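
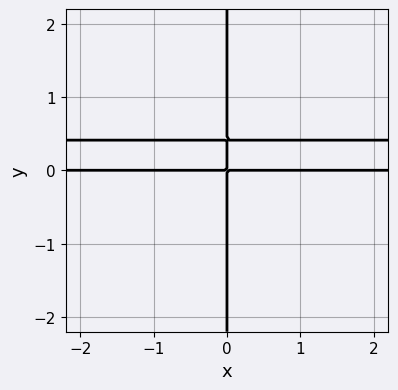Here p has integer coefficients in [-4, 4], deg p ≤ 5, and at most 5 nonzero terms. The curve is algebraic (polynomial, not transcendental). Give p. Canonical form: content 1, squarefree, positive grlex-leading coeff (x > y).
x*y^3 + 2*x*y^2 - x*y

Degree: a generic line meets the curve in up to 4 points, so deg p = 4.
From the visible intercepts: the visible x-axis segment lies entirely on the curve; the visible y-axis segment lies entirely on the curve.
Matching integer coefficients to the picture gives p.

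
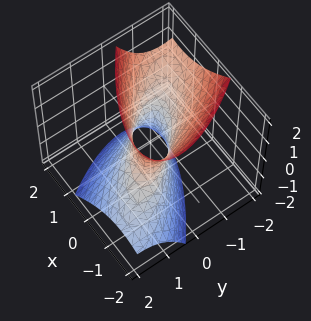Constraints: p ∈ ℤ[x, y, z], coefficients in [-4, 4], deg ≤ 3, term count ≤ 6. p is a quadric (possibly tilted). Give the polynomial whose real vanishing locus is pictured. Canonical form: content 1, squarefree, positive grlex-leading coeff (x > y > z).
deg p = 2. The shape is more complex than any degree-1 surface.
From the axis intercepts and sections: it misses every integer gridline on the z-axis.
Putting this together gives p.

2*x^2 + 3*x*y + 2*y^2 + 2*y*z - z^2 - 1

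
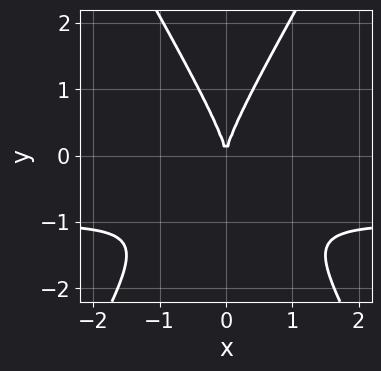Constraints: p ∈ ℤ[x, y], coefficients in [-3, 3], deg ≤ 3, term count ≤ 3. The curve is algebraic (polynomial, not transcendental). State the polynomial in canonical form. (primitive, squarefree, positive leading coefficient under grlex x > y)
deg p = 3. No degree-2 curve has this shape.
Symmetries: mirror symmetry x ↦ −x ⇒ only even powers of x.
Observable constraints: it meets the x-axis at x = 0 (among the integer gridlines); it crosses the y-axis at the gridline y = 0.
The integer polynomial consistent with all of this is the stated p.

3*x^2*y - y^3 + 3*x^2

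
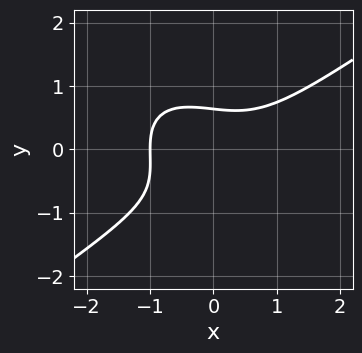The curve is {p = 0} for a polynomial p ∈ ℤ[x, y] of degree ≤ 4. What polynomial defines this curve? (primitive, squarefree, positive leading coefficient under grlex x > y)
Degree: the shape is more complex than any degree-2 curve, so deg p = 3.
Observable constraints: it crosses the x-axis at the gridline x = -1.
Together with the visible shape, these determine p as stated.

2*x^3 - 2*x*y^2 - 3*y^3 - 3*y^2 + 2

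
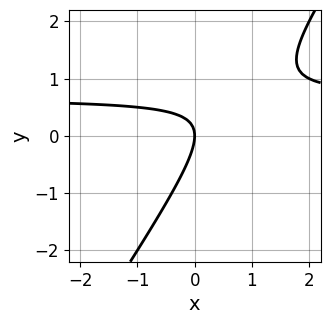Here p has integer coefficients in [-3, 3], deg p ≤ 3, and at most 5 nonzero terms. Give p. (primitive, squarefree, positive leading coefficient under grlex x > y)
3*x*y - 2*y^2 - 2*x

(a) deg p = 2. A generic line meets the curve in up to 2 points.
(b) Checking where it meets the axes: one x-axis crossing is at x = 0; it meets the y-axis at y = 0 (among the integer gridlines).
(c) These observations pin down the coefficients.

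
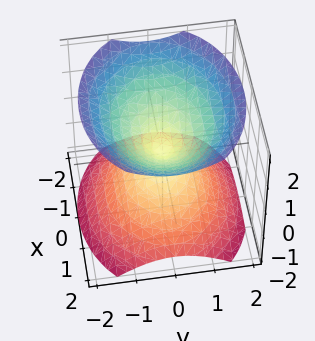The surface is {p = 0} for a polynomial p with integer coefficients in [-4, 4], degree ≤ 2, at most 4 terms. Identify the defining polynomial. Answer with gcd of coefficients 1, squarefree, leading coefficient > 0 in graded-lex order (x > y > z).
2*x^2 + 3*y^2 - 3*z^2

First, the picture has 2 separate pieces.
Then, the degree is 2 — a double cone through the origin; a quadric.
Then, symmetries: the y ↦ −y reflection is a symmetry, so y appears only in even powers; it's symmetric under x → −x, forcing even powers of x; mirror symmetry z ↦ −z ⇒ only even powers of z.
Then, observable constraints: one z-axis crossing is at z = 0; it meets the y-axis at y = 0 (among the integer gridlines); one x-axis crossing is at x = 0.
Finally, putting this together gives p.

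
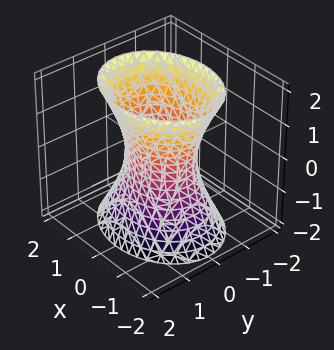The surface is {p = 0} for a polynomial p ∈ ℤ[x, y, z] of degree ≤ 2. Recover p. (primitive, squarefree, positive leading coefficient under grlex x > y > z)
2*x^2 + 3*y^2 - z^2 - 2

First, the degree is 2 — an hourglass — one-sheet hyperboloid; a quadric.
Next, symmetries: mirror symmetry y ↦ −y ⇒ only even powers of y; it's symmetric under x → −x, forcing even powers of x; it's symmetric under z → −z, forcing even powers of z.
Next, against the integer gridlines: the x-axis gridline crossings are at x ∈ {-1, 1}; the surface avoids every integer z-axis point in the box.
Finally, matching integer coefficients to the picture gives p.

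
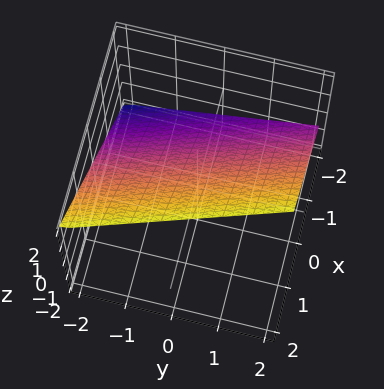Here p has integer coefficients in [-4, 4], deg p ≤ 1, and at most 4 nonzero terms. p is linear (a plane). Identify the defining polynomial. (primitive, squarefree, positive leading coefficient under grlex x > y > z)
3*x + y - 3*z + 2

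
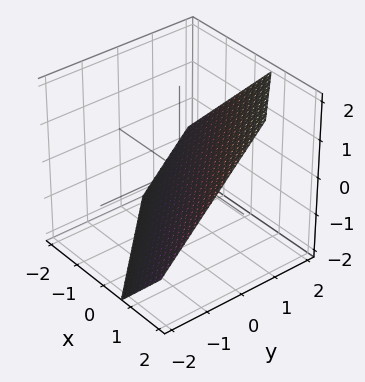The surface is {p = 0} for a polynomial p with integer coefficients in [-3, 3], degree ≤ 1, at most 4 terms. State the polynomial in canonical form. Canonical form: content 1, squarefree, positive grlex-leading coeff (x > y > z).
(a) Degree: every cross-section is a straight line — this is a plane, so deg p = 1.
(b) Matching integer coefficients to the picture gives p.

3*x + 3*y - 3*z - 2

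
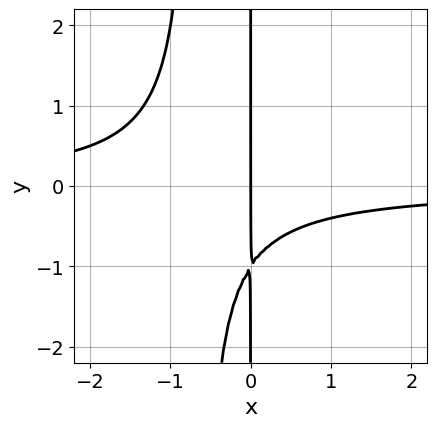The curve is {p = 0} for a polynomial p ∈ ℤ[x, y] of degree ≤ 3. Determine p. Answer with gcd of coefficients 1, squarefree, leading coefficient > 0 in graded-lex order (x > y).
First, degree: no degree-2 curve has this shape, so deg p = 3.
Then, from the axis intercepts and sections: every point of the y-axis in the box is on the curve; it meets the x-axis at x = 0 (among the integer gridlines).
Finally, putting this together gives p.

3*x^2*y + 2*x*y + 2*x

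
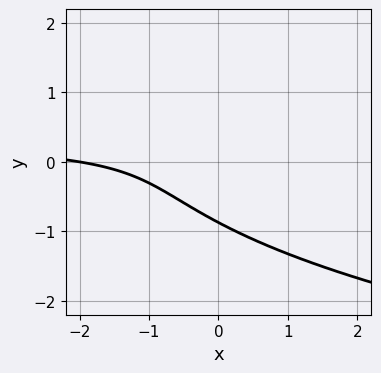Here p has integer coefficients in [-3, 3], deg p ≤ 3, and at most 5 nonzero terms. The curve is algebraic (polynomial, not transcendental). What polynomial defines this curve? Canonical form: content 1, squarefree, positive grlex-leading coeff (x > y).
3*y^3 - 3*x*y + x + 2

deg p = 3. A generic line meets the curve in up to 3 points.
Checking where it meets the axes: it crosses the x-axis at the gridline x = -2.
Together with the visible shape, these determine p as stated.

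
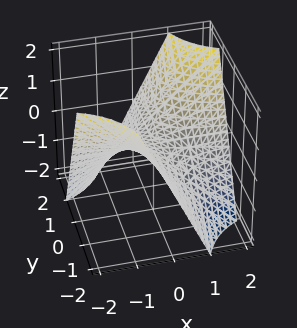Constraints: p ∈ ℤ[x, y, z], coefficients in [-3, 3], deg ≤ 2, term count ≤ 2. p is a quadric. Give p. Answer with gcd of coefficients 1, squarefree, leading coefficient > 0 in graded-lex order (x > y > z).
x*y - z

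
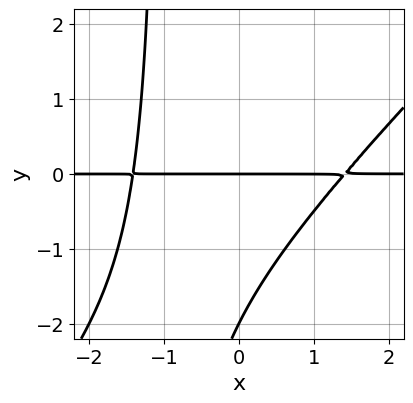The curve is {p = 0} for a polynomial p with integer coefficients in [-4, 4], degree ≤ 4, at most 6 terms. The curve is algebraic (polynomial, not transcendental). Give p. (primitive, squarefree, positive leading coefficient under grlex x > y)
x^2*y - x*y^2 - y^2 - 2*y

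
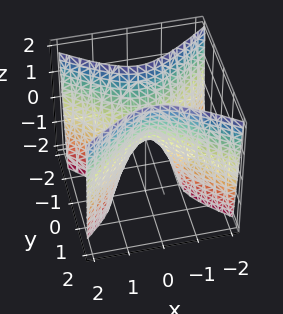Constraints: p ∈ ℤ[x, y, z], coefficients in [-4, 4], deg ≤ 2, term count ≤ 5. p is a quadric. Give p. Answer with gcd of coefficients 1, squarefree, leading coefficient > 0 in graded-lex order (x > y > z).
2*x^2 - 3*y^2 + z

1. Degree: a saddle surface; a quadric, so deg p = 2.
2. Symmetries: the y ↦ −y reflection is a symmetry, so y appears only in even powers; mirror symmetry x ↦ −x ⇒ only even powers of x.
3. Checking where it meets the axes: it meets the x-axis at x = 0 (among the integer gridlines); one z-axis crossing is at z = 0.
4. Putting this together gives p.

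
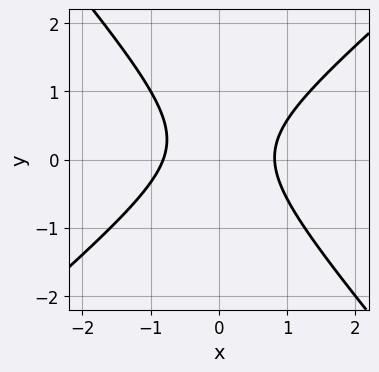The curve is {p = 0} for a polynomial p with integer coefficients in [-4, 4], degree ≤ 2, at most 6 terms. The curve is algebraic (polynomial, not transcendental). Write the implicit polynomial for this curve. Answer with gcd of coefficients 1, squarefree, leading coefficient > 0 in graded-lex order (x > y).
3*x^2 - x*y - 3*y^2 + y - 2

1. The degree is 2 — no degree-1 curve has this shape.
2. Against the integer gridlines: no y-intercept at any integer in the box.
3. Putting this together gives p.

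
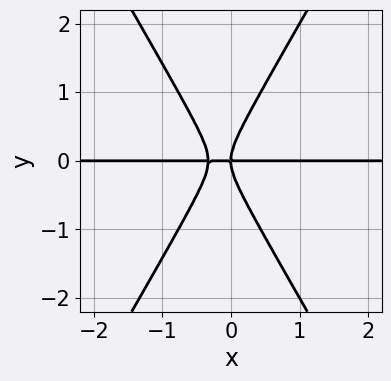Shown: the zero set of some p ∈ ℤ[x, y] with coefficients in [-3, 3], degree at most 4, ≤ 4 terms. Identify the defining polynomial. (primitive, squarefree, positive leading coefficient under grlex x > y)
First, degree: no degree-2 curve has this shape, so deg p = 3.
Then, checking where it meets the axes: one y-axis crossing is at y = 0; the visible x-axis segment lies entirely on the curve.
Finally, the integer polynomial consistent with all of this is the stated p.

3*x^2*y - y^3 + x*y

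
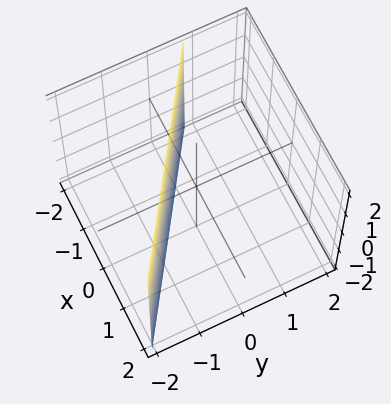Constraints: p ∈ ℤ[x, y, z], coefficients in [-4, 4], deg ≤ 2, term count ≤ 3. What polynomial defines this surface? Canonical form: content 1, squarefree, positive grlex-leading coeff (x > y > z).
2*x + 3*y + 2

First, the degree is 1 — every cross-section is a straight line — this is a plane.
Next, against the integer gridlines: it crosses the x-axis at the gridline x = -1; no z-intercept at any integer in the box.
Finally, assembling these constraints gives the stated polynomial.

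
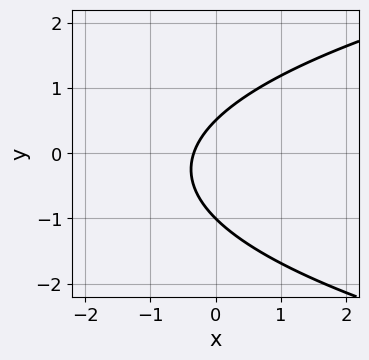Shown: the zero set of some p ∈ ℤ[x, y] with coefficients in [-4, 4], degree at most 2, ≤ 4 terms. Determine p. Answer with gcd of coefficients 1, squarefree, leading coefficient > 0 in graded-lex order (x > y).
(a) The degree is 2 — a generic line meets the curve in up to 2 points.
(b) From the visible intercepts: one y-axis crossing is at y = -1.
(c) Matching integer coefficients to the picture gives p.

2*y^2 - 3*x + y - 1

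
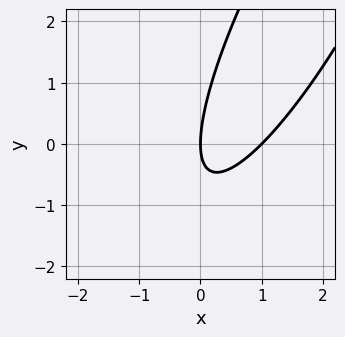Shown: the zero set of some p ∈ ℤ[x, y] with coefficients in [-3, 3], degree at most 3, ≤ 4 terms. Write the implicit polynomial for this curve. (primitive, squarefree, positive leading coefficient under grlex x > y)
3*x^2 - 3*x*y + y^2 - 3*x

deg p = 2. A generic line meets the curve in up to 2 points.
Checking where it meets the axes: it meets the y-axis at y = 0 (among the integer gridlines); among the integer gridlines, it crosses the x-axis at x ∈ {0, 1}.
Matching integer coefficients to the picture gives p.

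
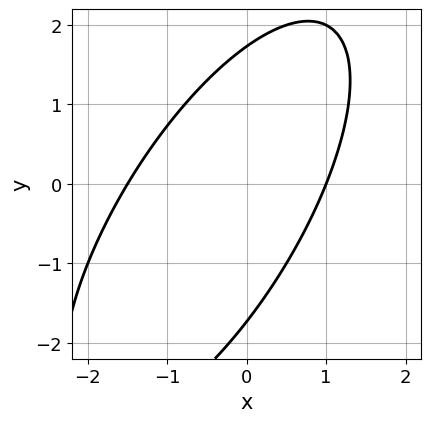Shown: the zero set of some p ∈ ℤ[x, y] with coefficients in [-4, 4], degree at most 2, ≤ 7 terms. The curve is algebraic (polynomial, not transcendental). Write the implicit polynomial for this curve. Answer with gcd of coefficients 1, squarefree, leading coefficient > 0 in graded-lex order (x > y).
deg p = 2. No degree-1 curve has this shape.
From the visible intercepts: it meets the x-axis at x = 1 (among the integer gridlines).
Assembling these constraints gives the stated polynomial.

2*x^2 - 2*x*y + y^2 + x - 3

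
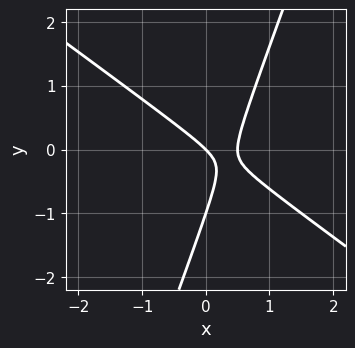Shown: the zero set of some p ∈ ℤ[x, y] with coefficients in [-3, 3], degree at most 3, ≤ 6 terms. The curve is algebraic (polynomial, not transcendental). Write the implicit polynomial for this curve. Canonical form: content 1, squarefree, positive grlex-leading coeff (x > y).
2*x^2 + 2*x*y - y^2 - x - y

(a) Degree: a generic line meets the curve in up to 2 points, so deg p = 2.
(b) From the axis intercepts and sections: among the integer gridlines, it crosses the y-axis at y ∈ {-1, 0}; it crosses the x-axis at the gridline x = 0.
(c) Together with the visible shape, these determine p as stated.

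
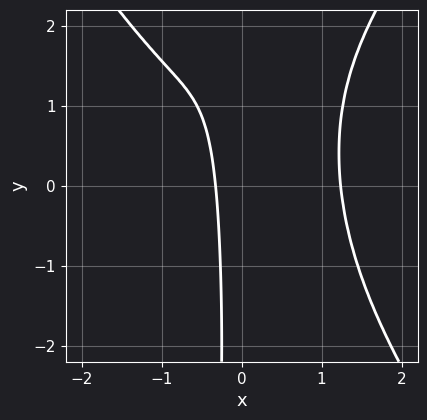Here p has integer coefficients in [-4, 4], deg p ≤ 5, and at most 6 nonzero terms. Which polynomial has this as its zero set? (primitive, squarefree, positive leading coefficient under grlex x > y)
2*x^4 - x^2*y^2 + x*y - 3*x - 1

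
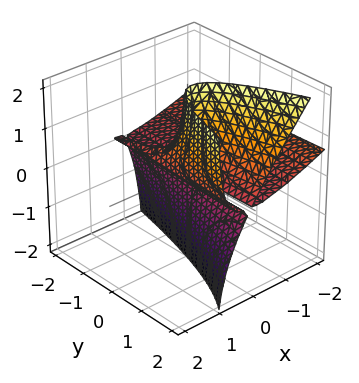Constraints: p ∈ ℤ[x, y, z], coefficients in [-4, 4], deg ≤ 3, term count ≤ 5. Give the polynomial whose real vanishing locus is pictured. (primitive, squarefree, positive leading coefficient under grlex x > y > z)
x^3 + 3*x^2*z + 2*x*z^2 - y*z^2 - 3*x*z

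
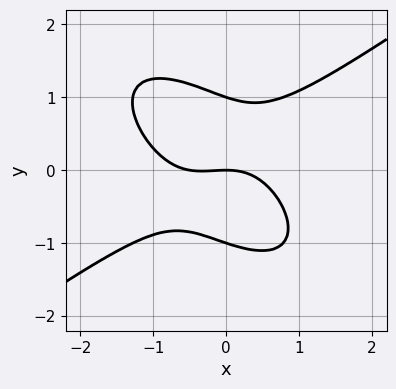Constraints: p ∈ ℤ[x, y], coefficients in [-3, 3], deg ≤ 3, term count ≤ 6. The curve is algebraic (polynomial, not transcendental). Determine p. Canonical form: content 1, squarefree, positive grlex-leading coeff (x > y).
2*x^3 - 2*x*y^2 - 3*y^3 + x^2 + 3*y

First, degree: no degree-2 curve has this shape, so deg p = 3.
Then, from the visible intercepts: it meets the x-axis at x = 0 (among the integer gridlines); the y-axis gridline crossings are at y ∈ {-1, 0, 1}.
Finally, the integer polynomial consistent with all of this is the stated p.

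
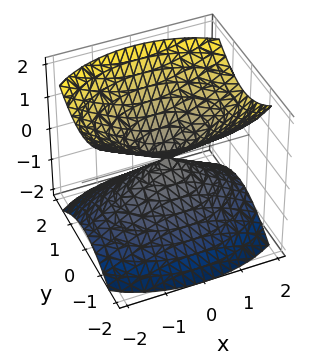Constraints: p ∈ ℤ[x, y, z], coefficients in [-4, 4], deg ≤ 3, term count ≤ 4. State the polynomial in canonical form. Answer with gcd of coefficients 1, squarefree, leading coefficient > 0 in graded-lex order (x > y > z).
The picture has 2 separate pieces.
Degree: a double cone through the origin; a quadric, so deg p = 2.
Symmetries: mirror symmetry z ↦ −z ⇒ only even powers of z; mirror symmetry y ↦ −y ⇒ only even powers of y; it's symmetric under x → −x, forcing even powers of x.
Against the integer gridlines: it meets the z-axis at z = 0 (among the integer gridlines); one y-axis crossing is at y = 0; it meets the x-axis at x = 0 (among the integer gridlines).
Fitting integer coefficients to these (and the overall shape) gives p.

x^2 + 2*y^2 - 2*z^2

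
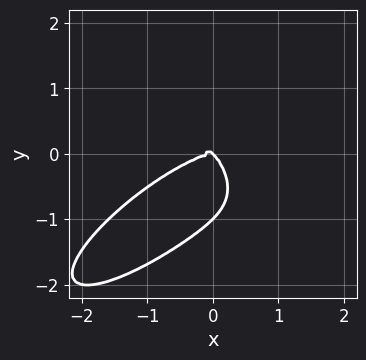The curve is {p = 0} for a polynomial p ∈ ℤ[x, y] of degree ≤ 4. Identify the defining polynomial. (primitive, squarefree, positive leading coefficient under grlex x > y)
2*x^4 - 2*x^3*y + 3*y^4 + 3*x*y^2 + 3*y^3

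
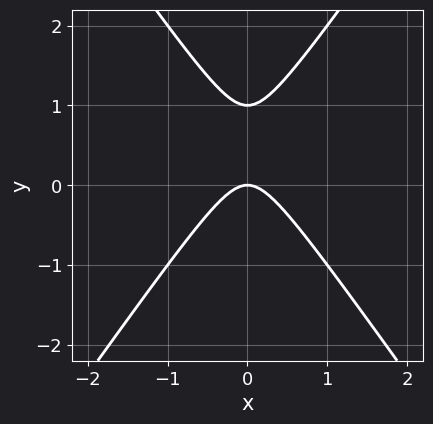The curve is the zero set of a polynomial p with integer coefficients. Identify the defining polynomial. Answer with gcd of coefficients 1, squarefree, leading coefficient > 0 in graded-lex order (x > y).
2*x^2 - y^2 + y

The degree is 2 — a generic line meets the curve in up to 2 points.
Symmetries: the x ↦ −x reflection is a symmetry, so x appears only in even powers.
Reading off the gridlines: it crosses the x-axis at the gridline x = 0; the y-axis gridline crossings are at y ∈ {0, 1}.
Together with the visible shape, these determine p as stated.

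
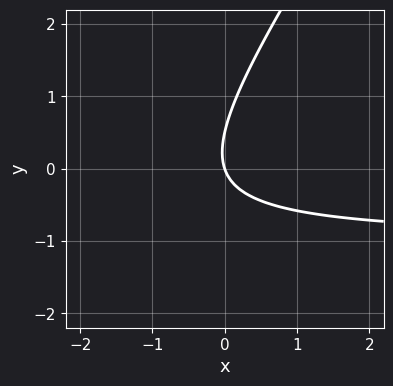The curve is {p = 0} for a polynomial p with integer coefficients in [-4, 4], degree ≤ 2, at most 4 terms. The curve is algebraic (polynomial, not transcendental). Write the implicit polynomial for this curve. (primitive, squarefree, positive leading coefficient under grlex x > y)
1. deg p = 2. A generic line meets the curve in up to 2 points.
2. Against the integer gridlines: it crosses the y-axis at the gridline y = 0; it crosses the x-axis at the gridline x = 0.
3. Matching integer coefficients to the picture gives p.

3*x*y - 2*y^2 + 3*x + y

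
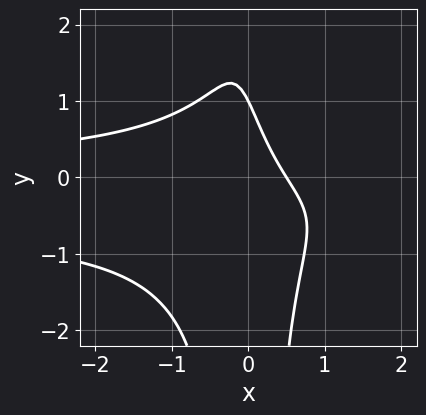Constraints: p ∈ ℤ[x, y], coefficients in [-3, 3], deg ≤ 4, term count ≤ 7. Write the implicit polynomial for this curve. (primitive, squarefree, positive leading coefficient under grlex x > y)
2*x^2*y^2 + x^2*y + 2*x + y - 1

First, deg p = 4.
Next, checking where it meets the axes: one y-axis crossing is at y = 1.
Finally, these observations pin down the coefficients.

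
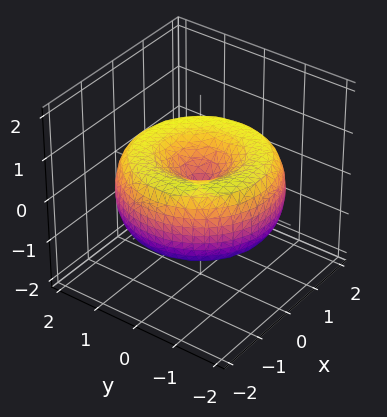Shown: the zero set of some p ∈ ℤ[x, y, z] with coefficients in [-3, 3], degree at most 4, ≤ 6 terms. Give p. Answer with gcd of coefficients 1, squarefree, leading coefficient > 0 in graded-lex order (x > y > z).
x^4 + 2*x^2*y^2 + y^4 - 3*x^2 - 3*y^2 + 3*z^2

1. Degree: the shape is more complex than any degree-3 surface, so deg p = 4.
2. Symmetries: rotational symmetry about the z-axis ⇒ p depends on x, y only through x² + y².
3. From the axis intercepts and sections: one x-axis crossing is at x = 0; one y-axis crossing is at y = 0; one z-axis crossing is at z = 0.
4. Assembling these constraints gives the stated polynomial.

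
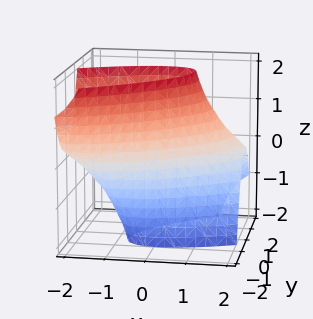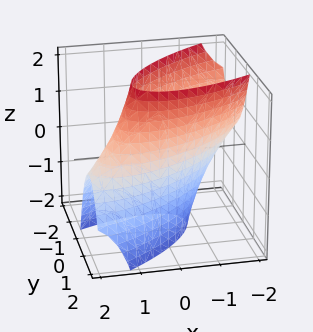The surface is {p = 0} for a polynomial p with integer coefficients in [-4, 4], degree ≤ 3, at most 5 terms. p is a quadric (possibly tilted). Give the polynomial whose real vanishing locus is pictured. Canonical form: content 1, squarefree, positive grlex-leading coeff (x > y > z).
1. Degree: a generic line meets the surface in up to 2 points, so deg p = 2.
2. Against the integer gridlines: the surface avoids every integer z-axis point in the box; the y-axis gridline crossings are at y ∈ {-1, 1}.
3. Matching integer coefficients to the picture gives p.

x^2 - 2*x*y + x*z + 2*y^2 - 2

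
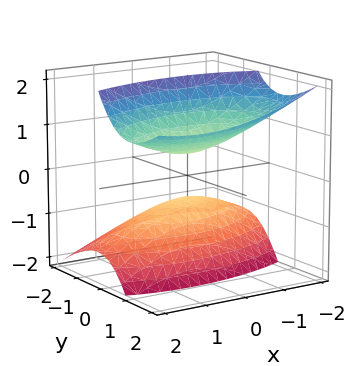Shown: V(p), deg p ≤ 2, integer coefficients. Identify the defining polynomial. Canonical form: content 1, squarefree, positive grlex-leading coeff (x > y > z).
First, I count 2 distinct pieces.
Then, the degree is 2 — a generic line meets the surface in up to 2 points.
Then, checking where it meets the axes: no y-intercept at any integer in the box; the surface avoids every integer x-axis point in the box.
Finally, putting this together gives p.

x^2 - x*y + 3*y^2 - 3*y*z - 2*z^2 + 1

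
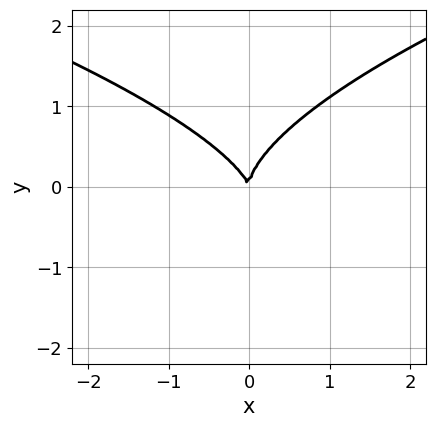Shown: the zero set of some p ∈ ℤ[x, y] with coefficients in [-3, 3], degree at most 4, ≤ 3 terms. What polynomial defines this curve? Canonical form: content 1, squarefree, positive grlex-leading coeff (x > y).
3*y^3 - 3*x^2 - x*y

First, the degree is 3 — the shape is more complex than any degree-2 curve.
Then, from the axis intercepts and sections: one x-axis crossing is at x = 0; one y-axis crossing is at y = 0.
Finally, assembling these constraints gives the stated polynomial.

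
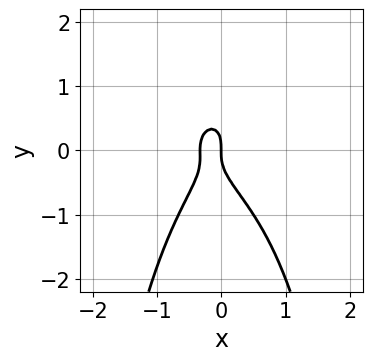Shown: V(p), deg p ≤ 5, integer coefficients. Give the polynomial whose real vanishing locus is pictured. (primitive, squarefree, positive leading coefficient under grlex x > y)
First, degree: the shape is more complex than any degree-3 curve, so deg p = 4.
Then, checking where it meets the axes: it crosses the x-axis at the gridline x = 0; it meets the y-axis at y = 0 (among the integer gridlines).
Finally, matching integer coefficients to the picture gives p.

3*x^2*y^2 + 2*y^3 + 3*x^2 + x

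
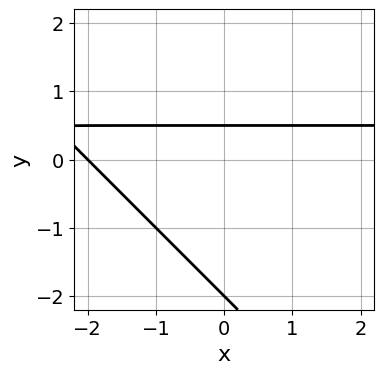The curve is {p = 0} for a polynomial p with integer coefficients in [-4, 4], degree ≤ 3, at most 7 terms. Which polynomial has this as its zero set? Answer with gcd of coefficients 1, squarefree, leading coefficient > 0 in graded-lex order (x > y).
1. The degree is 2 — no degree-1 curve has this shape.
2. From the visible intercepts: it crosses the y-axis at the gridline y = -2; one x-axis crossing is at x = -2.
3. Matching integer coefficients to the picture gives p.

2*x*y + 2*y^2 - x + 3*y - 2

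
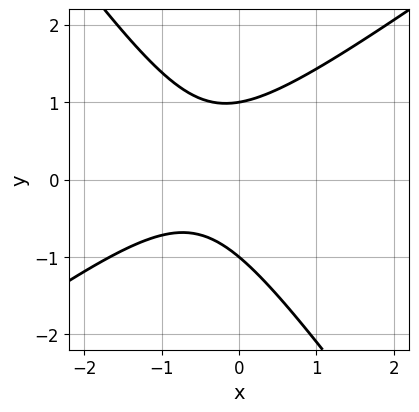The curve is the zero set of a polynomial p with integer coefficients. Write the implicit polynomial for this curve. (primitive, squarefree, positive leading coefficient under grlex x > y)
3*x^2 - 2*x*y - 3*y^2 + 3*x + 3

(a) Degree: the shape is more complex than any degree-1 curve, so deg p = 2.
(b) From the axis intercepts and sections: the y-axis gridline crossings are at y ∈ {-1, 1}; it misses every integer gridline on the x-axis.
(c) Assembling these constraints gives the stated polynomial.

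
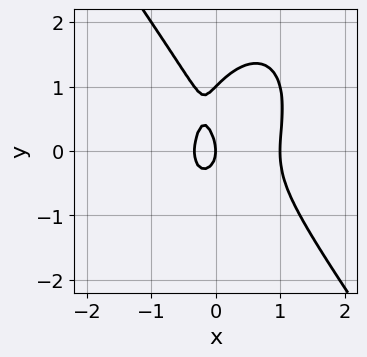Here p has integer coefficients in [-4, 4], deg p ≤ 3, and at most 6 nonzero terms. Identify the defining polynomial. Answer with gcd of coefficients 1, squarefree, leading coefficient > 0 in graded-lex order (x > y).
(a) deg p = 3. No degree-2 curve has this shape.
(b) Observable constraints: the x-axis gridline crossings are at x ∈ {0, 1}; among the integer gridlines, it crosses the y-axis at y ∈ {0, 1}.
(c) Solving for integer coefficients yields p as stated.

3*x^3 + y^3 - 2*x^2 - y^2 - x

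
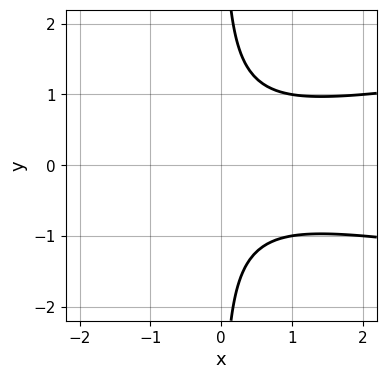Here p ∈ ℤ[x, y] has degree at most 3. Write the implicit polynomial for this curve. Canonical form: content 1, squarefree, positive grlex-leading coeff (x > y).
First, the degree is 3 — a generic line meets the curve in up to 3 points.
Next, symmetries: it's symmetric under y → −y, forcing even powers of y.
Next, reading off the gridlines: the curve avoids every integer x-axis point in the box; it misses every integer gridline on the y-axis.
Finally, putting this together gives p.

3*x*y^2 - x^2 - 2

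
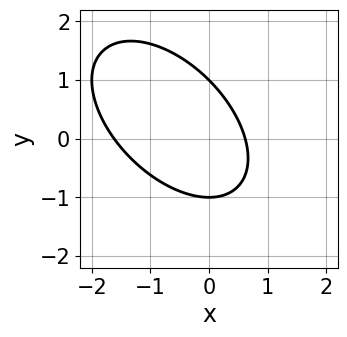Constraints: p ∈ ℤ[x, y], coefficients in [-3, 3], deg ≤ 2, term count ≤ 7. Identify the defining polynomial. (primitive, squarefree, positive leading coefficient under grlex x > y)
First, degree: no degree-1 curve has this shape, so deg p = 2.
Next, observable constraints: the y-axis gridline crossings are at y ∈ {-1, 1}.
Finally, putting this together gives p.

x^2 + x*y + y^2 + x - 1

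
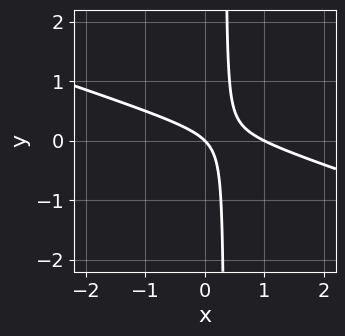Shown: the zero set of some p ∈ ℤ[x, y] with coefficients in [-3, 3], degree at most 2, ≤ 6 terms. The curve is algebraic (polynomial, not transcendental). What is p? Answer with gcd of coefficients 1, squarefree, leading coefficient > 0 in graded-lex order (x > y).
(a) Degree: no degree-1 curve has this shape, so deg p = 2.
(b) Reading off the gridlines: the x-axis gridline crossings are at x ∈ {0, 1}; one y-axis crossing is at y = 0.
(c) Together with the visible shape, these determine p as stated.

x^2 + 3*x*y - x - y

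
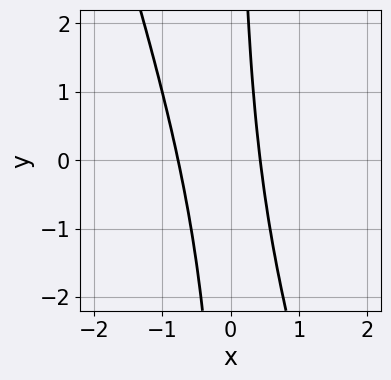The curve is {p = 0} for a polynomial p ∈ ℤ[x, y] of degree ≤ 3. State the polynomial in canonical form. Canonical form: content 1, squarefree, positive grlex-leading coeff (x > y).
3*x^2 + x*y + x - 1

1. Degree: no degree-1 curve has this shape, so deg p = 2.
2. Observable constraints: it misses every integer gridline on the y-axis.
3. These observations pin down the coefficients.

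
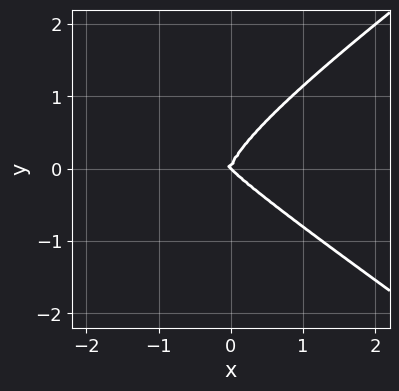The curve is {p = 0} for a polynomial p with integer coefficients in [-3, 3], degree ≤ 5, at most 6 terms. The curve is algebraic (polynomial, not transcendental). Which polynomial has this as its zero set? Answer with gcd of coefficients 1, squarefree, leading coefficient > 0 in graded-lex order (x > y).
x^2*y^2 - 2*y^4 + x^3 + x^2*y

1. The degree is 4 — no degree-3 curve has this shape.
2. Against the integer gridlines: it crosses the x-axis at the gridline x = 0; it crosses the y-axis at the gridline y = 0.
3. Solving for integer coefficients yields p as stated.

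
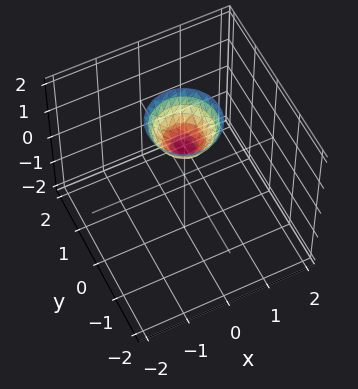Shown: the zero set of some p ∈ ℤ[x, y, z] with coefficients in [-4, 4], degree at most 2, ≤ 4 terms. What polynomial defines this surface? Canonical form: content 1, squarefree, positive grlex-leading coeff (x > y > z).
(a) Degree: the shape is more complex than any degree-1 surface, so deg p = 2.
(b) By symmetry, the z-axis is an axis of rotation, so x and y enter only as x² + y².
(c) Against the integer gridlines: no y-intercept at any integer in the box; it misses every integer gridline on the x-axis.
(d) These observations pin down the coefficients. Check: (0, 0, 1) on the z-axis lies on the surface, and p(0, 0, 1) = 0. ✓

3*x^2 + 3*y^2 - 2*z + 2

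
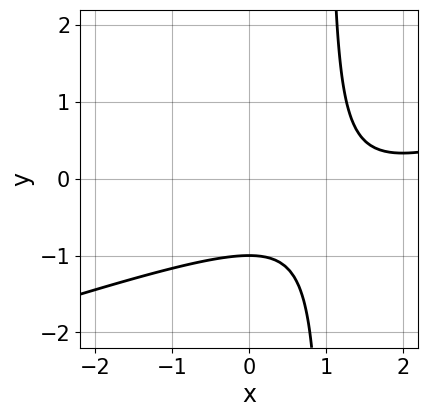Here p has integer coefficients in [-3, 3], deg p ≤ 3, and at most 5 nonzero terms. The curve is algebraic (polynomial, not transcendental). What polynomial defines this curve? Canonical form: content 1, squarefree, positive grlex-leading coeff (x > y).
x^2 - 3*x*y - 3*x + 3*y + 3

First, degree: the shape is more complex than any degree-1 curve, so deg p = 2.
Then, checking where it meets the axes: the curve avoids every integer x-axis point in the box; it crosses the y-axis at the gridline y = -1.
Finally, together with the visible shape, these determine p as stated.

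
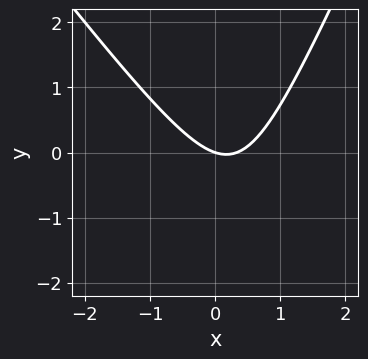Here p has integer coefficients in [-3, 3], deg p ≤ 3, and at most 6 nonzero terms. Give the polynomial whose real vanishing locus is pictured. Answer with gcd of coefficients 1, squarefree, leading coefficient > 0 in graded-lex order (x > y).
3*x^2 + x*y - y^2 - x - 3*y

1. The degree is 2 — no degree-1 curve has this shape.
2. Against the integer gridlines: one x-axis crossing is at x = 0; it meets the y-axis at y = 0 (among the integer gridlines).
3. Matching integer coefficients to the picture gives p.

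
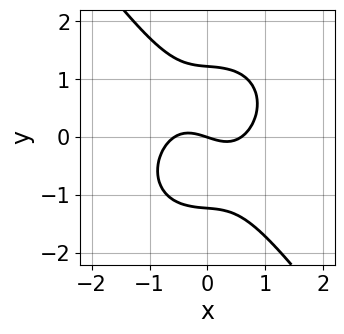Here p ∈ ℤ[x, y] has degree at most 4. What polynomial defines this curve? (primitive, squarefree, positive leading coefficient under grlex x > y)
The degree is 3 — the shape is more complex than any degree-2 curve.
Reading off the gridlines: it crosses the y-axis at the gridline y = 0; it crosses the x-axis at the gridline x = 0.
The integer polynomial consistent with all of this is the stated p.

3*x^3 + x*y^2 + 2*y^3 - x - 3*y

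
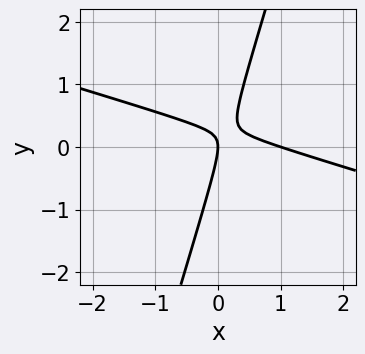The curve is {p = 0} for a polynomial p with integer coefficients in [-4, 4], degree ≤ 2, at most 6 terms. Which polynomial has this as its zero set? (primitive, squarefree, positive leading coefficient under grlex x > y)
x^2 + 3*x*y - y^2 - x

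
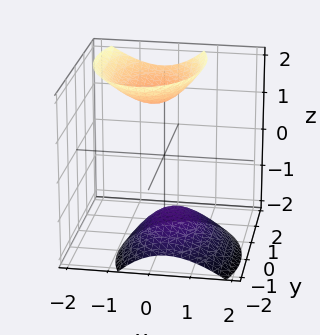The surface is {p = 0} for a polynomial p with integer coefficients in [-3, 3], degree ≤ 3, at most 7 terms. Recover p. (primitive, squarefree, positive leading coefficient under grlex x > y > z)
2*x^2 + x*z + y^2 - y*z - z^2 + 2

1. The picture has 2 separate pieces. Treating them together as one polynomial.
2. deg p = 2. A generic line meets the surface in up to 2 points.
3. Against the integer gridlines: the surface avoids every integer y-axis point in the box; it misses every integer gridline on the x-axis.
4. The integer polynomial consistent with all of this is the stated p.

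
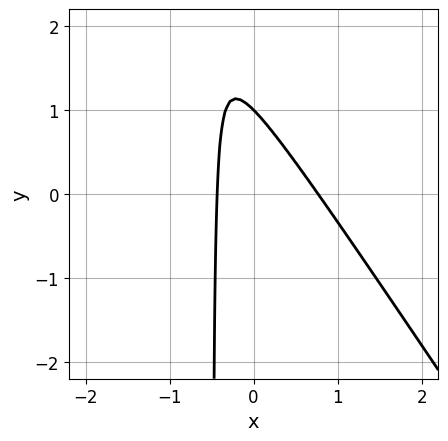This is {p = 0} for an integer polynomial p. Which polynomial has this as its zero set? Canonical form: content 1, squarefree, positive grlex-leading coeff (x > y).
3*x^2 + 2*x*y - x + y - 1

First, deg p = 2. No degree-1 curve has this shape.
Then, against the integer gridlines: it meets the y-axis at y = 1 (among the integer gridlines).
Finally, putting this together gives p.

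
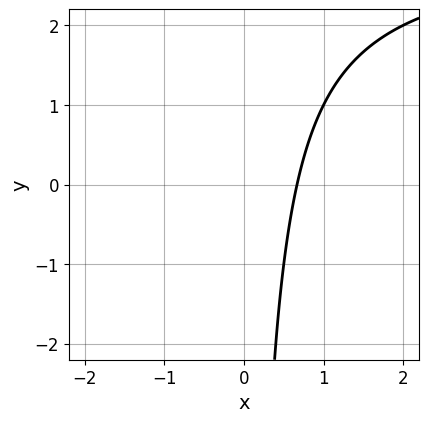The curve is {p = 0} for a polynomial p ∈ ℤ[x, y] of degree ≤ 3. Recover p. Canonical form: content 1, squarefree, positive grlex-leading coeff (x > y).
x*y - 3*x + 2

(a) deg p = 2. No degree-1 curve has this shape.
(b) Against the integer gridlines: the curve avoids every integer y-axis point in the box.
(c) Solving for integer coefficients yields p as stated.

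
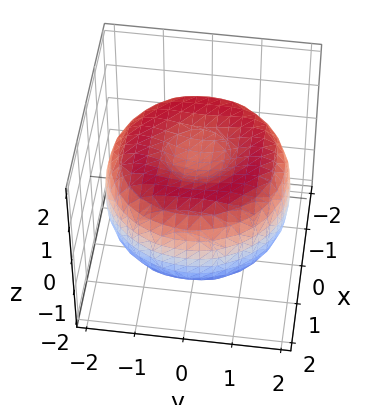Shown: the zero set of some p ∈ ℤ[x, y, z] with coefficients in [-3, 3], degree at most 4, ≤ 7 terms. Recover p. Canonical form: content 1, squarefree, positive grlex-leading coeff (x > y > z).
x^4 + 2*x^2*y^2 + y^4 - 3*x^2 - 3*y^2 + 3*z^2 - 2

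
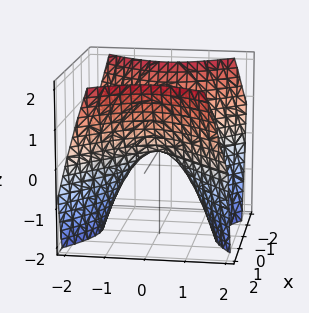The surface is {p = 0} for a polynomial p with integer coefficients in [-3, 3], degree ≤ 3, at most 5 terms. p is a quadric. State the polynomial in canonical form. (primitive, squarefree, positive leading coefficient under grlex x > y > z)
x^2 - y^2 - z

First, the degree is 2 — a saddle surface; a quadric.
Then, symmetries: it's symmetric under x → −x, forcing even powers of x; it's symmetric under y → −y, forcing even powers of y.
Then, from the visible intercepts: one x-axis crossing is at x = 0; it crosses the z-axis at the gridline z = 0; one y-axis crossing is at y = 0.
Finally, fitting integer coefficients to these (and the overall shape) gives p.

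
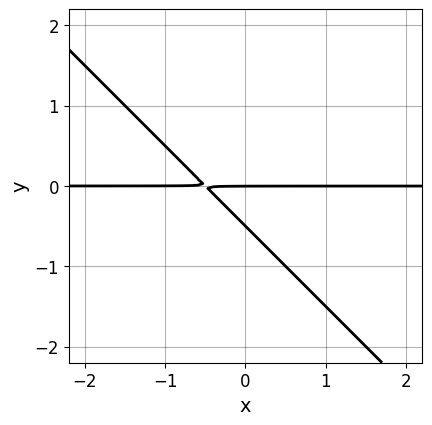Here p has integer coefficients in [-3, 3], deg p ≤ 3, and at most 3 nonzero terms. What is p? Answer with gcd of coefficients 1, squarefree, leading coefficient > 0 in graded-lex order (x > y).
2*x*y + 2*y^2 + y

1. Degree: the shape is more complex than any degree-1 curve, so deg p = 2.
2. Observable constraints: the visible x-axis segment lies entirely on the curve; it meets the y-axis at y = 0 (among the integer gridlines).
3. These observations pin down the coefficients.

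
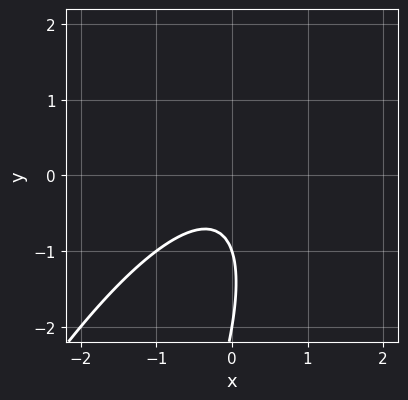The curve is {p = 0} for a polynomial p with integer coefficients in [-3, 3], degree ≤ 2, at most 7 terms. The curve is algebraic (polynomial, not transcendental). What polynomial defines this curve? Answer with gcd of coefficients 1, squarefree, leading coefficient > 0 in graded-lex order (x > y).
3*x^2 - 3*x*y + y^2 + 3*y + 2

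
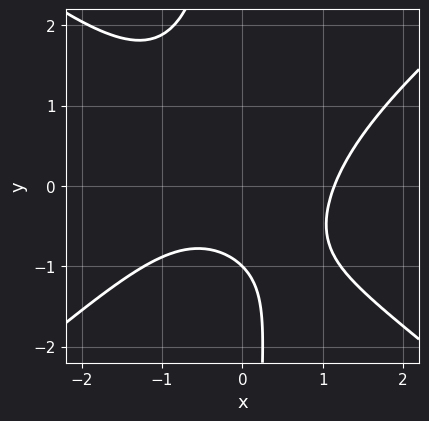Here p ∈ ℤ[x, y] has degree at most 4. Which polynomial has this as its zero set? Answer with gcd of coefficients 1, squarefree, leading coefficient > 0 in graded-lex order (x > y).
2*x^3 - 3*x*y^2 - 3*y - 3

The degree is 3 — a generic line meets the curve in up to 3 points.
Against the integer gridlines: it crosses the y-axis at the gridline y = -1.
Solving for integer coefficients yields p as stated.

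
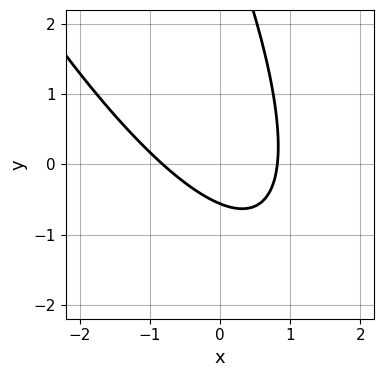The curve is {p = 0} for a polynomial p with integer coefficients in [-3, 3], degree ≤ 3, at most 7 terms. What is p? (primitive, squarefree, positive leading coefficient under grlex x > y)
3*x^2 + 3*x*y + y^2 - 3*y - 2

1. Degree: a generic line meets the curve in up to 2 points, so deg p = 2.
2. Matching integer coefficients to the picture gives p.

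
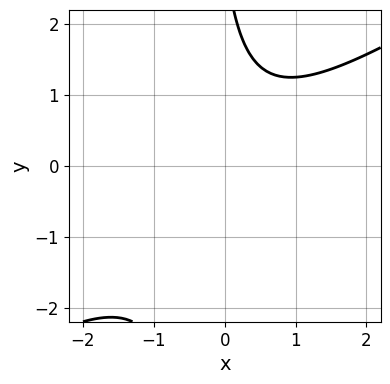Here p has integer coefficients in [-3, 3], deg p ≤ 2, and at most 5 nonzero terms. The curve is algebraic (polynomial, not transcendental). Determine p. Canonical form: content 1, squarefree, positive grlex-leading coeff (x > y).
2*x^2 - 3*x*y - y + 3

1. deg p = 2. A generic line meets the curve in up to 2 points.
2. Observable constraints: it misses every integer gridline on the y-axis; no x-intercept at any integer in the box.
3. Fitting integer coefficients to these (and the overall shape) gives p.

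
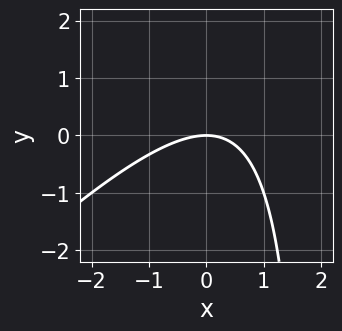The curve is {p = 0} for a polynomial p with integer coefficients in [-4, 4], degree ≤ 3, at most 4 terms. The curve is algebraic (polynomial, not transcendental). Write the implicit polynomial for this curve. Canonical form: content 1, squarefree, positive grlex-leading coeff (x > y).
x^2 - x*y + 2*y

First, deg p = 2.
Next, checking where it meets the axes: it crosses the x-axis at the gridline x = 0; it crosses the y-axis at the gridline y = 0.
Finally, solving for integer coefficients yields p as stated.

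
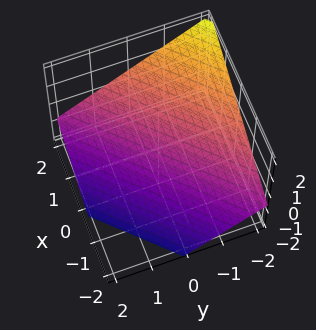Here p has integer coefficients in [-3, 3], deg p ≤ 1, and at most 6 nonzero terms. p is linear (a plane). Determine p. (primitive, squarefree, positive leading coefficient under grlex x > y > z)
(a) Degree: the surface is flat (a plane), so deg p = 1.
(b) Observable constraints: one x-axis crossing is at x = 1; it meets the y-axis at y = -1 (among the integer gridlines).
(c) Solving for integer coefficients yields p as stated.

2*x - 2*y - 3*z - 2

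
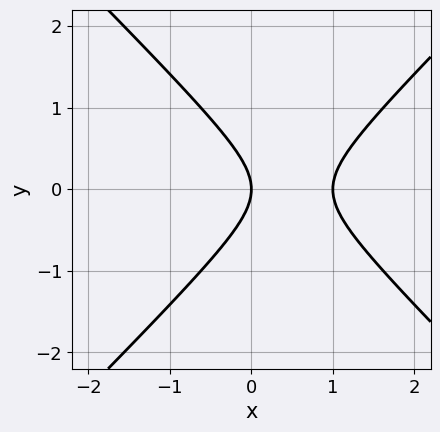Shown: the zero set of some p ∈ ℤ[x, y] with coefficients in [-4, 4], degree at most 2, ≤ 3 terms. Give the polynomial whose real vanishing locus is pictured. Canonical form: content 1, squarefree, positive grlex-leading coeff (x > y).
(a) Degree: no degree-1 curve has this shape, so deg p = 2.
(b) Symmetries: mirror symmetry y ↦ −y ⇒ only even powers of y.
(c) Observable constraints: it crosses the y-axis at the gridline y = 0; the x-axis gridline crossings are at x ∈ {0, 1}.
(d) Assembling these constraints gives the stated polynomial.

x^2 - y^2 - x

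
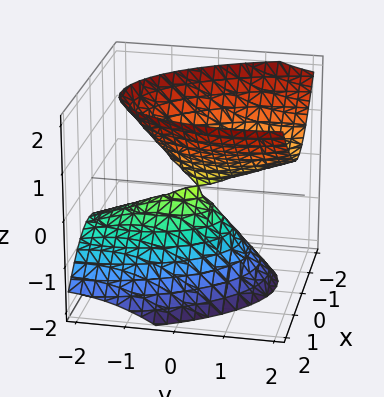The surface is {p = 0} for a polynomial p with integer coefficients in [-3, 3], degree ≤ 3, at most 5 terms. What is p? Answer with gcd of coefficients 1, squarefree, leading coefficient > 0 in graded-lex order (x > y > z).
3*x^2 + x*y + y^2 - 2*y*z - 2*z^2

(a) I count 2 distinct pieces.
(b) deg p = 2.
(c) Observable constraints: it meets the y-axis at y = 0 (among the integer gridlines); it meets the x-axis at x = 0 (among the integer gridlines); it meets the z-axis at z = 0 (among the integer gridlines).
(d) Assembling these constraints gives the stated polynomial.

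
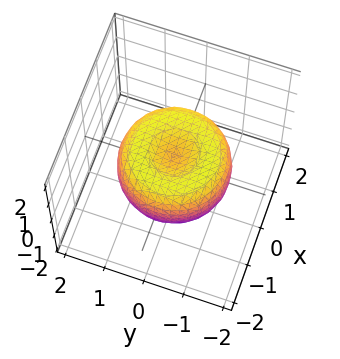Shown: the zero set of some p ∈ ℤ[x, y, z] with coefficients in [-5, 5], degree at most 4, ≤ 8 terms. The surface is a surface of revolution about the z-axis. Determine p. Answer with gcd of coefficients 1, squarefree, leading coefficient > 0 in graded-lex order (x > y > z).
First, deg p = 4. The shape is more complex than any degree-3 surface.
Then, symmetries: the z-axis is an axis of rotation, so x and y enter only as x² + y².
Next, against the integer gridlines: a circular section at z = 0 has radius between 1 and 2.
Finally, fitting integer coefficients to these (and the overall shape) gives p.

2*x^4 + 4*x^2*y^2 + 2*y^4 - 3*x^2 - 3*y^2 + 3*z^2 - 1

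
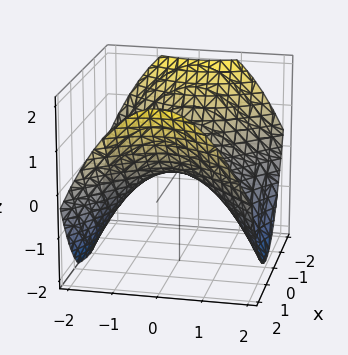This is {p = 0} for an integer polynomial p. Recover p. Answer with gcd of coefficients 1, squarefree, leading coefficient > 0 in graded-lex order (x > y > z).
x^2 - y^2 - 2*z

Degree: a saddle surface; a quadric, so deg p = 2.
Symmetries: mirror symmetry y ↦ −y ⇒ only even powers of y; the x ↦ −x reflection is a symmetry, so x appears only in even powers.
Checking where it meets the axes: it crosses the x-axis at the gridline x = 0; it meets the y-axis at y = 0 (among the integer gridlines); it crosses the z-axis at the gridline z = 0.
Together with the visible shape, these determine p as stated.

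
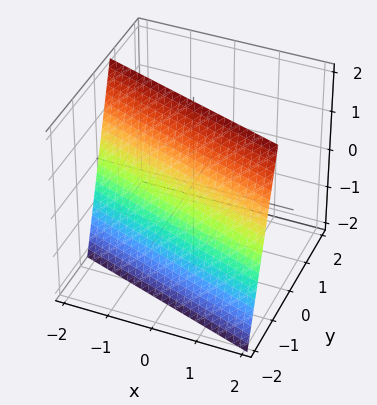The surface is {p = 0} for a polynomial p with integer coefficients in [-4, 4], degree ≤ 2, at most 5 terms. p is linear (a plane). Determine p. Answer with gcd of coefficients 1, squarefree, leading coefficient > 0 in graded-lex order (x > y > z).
(a) deg p = 1.
(b) Checking where it meets the axes: it crosses the z-axis at the gridline z = 2; one x-axis crossing is at x = -2.
(c) Matching integer coefficients to the picture gives p.

x + 3*y - z + 2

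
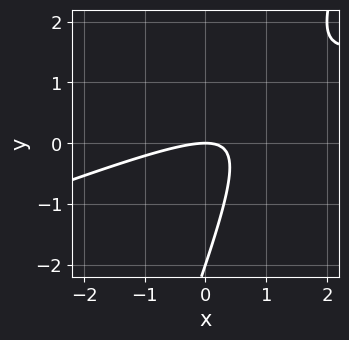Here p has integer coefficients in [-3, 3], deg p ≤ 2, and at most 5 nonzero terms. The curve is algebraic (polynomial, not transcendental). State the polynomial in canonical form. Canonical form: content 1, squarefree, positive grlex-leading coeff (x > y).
(a) The degree is 2 — the shape is more complex than any degree-1 curve.
(b) Checking where it meets the axes: it meets the x-axis at x = 0 (among the integer gridlines); the y-axis gridline crossings are at y ∈ {-2, 0}.
(c) Matching integer coefficients to the picture gives p.

x^2 - 3*x*y + y^2 + 2*y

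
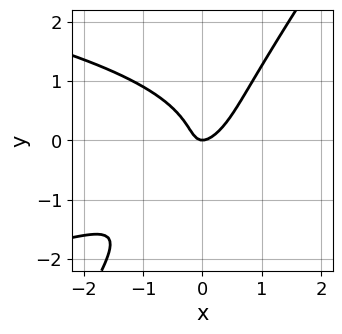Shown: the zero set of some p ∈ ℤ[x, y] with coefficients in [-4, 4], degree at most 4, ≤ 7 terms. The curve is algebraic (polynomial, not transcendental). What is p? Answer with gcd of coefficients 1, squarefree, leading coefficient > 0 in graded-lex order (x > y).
3*x*y^2 - 2*y^3 + 3*x^2 - 2*x*y - y

1. The degree is 3 — the shape is more complex than any degree-2 curve.
2. Observable constraints: one y-axis crossing is at y = 0; it crosses the x-axis at the gridline x = 0.
3. Putting this together gives p.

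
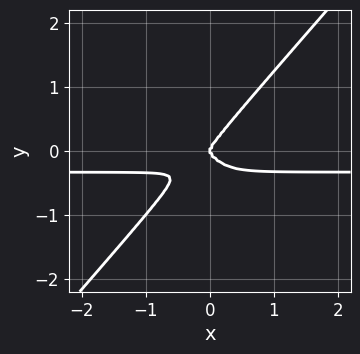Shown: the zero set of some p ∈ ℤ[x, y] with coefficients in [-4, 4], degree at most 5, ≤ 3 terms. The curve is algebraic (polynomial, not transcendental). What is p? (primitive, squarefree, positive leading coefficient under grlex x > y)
3*x^3*y - 2*y^4 + x^3

(a) Degree: no degree-3 curve has this shape, so deg p = 4.
(b) Reading off the gridlines: one y-axis crossing is at y = 0; it meets the x-axis at x = 0 (among the integer gridlines).
(c) Fitting integer coefficients to these (and the overall shape) gives p.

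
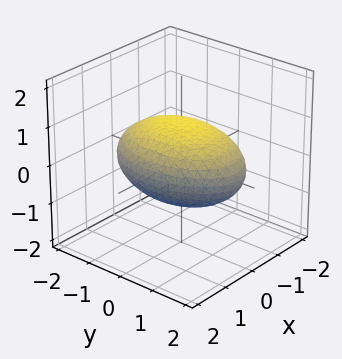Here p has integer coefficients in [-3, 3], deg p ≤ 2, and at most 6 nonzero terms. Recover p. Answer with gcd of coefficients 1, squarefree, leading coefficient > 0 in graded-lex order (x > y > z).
2*x^2 + y^2 + 3*z^2 - 3

1. deg p = 2.
2. Symmetries: the x ↦ −x reflection is a symmetry, so x appears only in even powers; mirror symmetry z ↦ −z ⇒ only even powers of z; the y ↦ −y reflection is a symmetry, so y appears only in even powers.
3. Against the integer gridlines: among the integer gridlines, it crosses the z-axis at z ∈ {-1, 1}.
4. These observations pin down the coefficients.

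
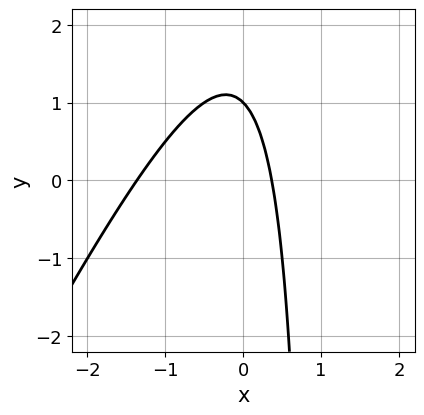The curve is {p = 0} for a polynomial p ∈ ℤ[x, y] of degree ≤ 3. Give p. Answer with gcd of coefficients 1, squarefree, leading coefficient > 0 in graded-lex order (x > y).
First, deg p = 2.
Next, reading off the gridlines: it crosses the y-axis at the gridline y = 1.
Finally, putting this together gives p.

2*x^2 - x*y + 2*x + y - 1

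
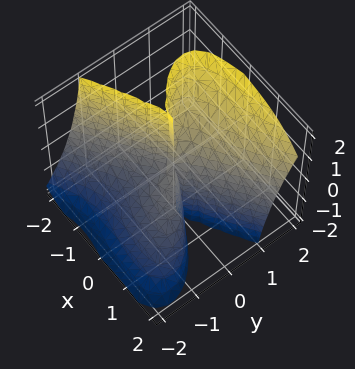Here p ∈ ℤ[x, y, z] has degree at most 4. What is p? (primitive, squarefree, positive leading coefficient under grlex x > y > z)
x^3 - 3*y^3 + 3*y^2*z + x*y

Degree: a generic line meets the surface in up to 3 points, so deg p = 3.
Against the integer gridlines: the visible z-axis segment lies entirely on the surface; it meets the x-axis at x = 0 (among the integer gridlines); it meets the y-axis at y = 0 (among the integer gridlines).
Fitting integer coefficients to these (and the overall shape) gives p.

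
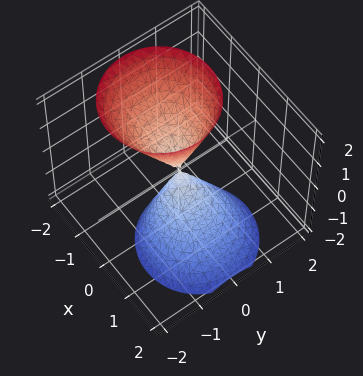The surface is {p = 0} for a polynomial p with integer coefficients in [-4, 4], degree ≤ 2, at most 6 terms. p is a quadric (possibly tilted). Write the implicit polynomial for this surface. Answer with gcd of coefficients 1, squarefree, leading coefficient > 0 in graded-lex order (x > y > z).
1. There are 2 components. Treating them together as one polynomial.
2. deg p = 2. The shape is more complex than any degree-1 surface.
3. Against the integer gridlines: it meets the y-axis at y = 0 (among the integer gridlines); it crosses the z-axis at the gridline z = 0; one x-axis crossing is at x = 0.
4. The integer polynomial consistent with all of this is the stated p.

3*x^2 + 2*x*z + 3*y^2 - z^2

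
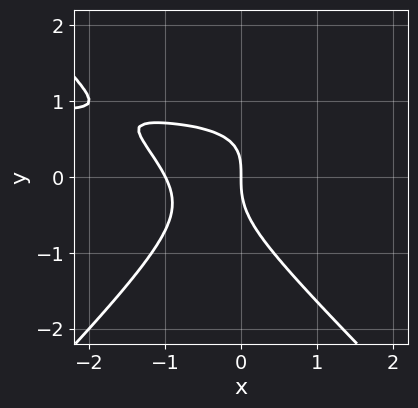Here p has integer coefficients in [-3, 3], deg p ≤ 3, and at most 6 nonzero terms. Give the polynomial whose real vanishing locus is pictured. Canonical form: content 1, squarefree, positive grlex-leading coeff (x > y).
2*x^2*y - 2*y^3 - 2*x^2 + x*y - 2*x

The degree is 3 — a generic line meets the curve in up to 3 points.
Reading off the gridlines: the x-axis gridline crossings are at x ∈ {-1, 0}; it meets the y-axis at y = 0 (among the integer gridlines).
Together with the visible shape, these determine p as stated.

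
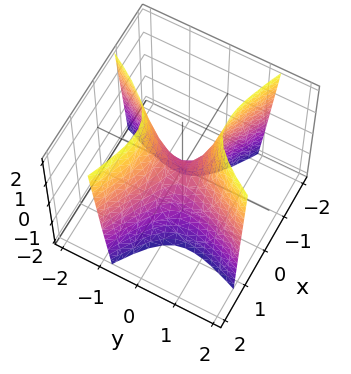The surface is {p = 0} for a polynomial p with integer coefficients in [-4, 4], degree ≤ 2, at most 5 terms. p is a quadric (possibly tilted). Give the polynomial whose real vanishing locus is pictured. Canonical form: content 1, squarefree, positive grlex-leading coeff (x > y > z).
First, deg p = 2. The shape is more complex than any degree-1 surface.
Then, against the integer gridlines: it crosses the y-axis at the gridline y = 0; one x-axis crossing is at x = 0; it meets the z-axis at z = 0 (among the integer gridlines).
Finally, assembling these constraints gives the stated polynomial.

2*x^2 + 3*x*y - 2*y^2 + z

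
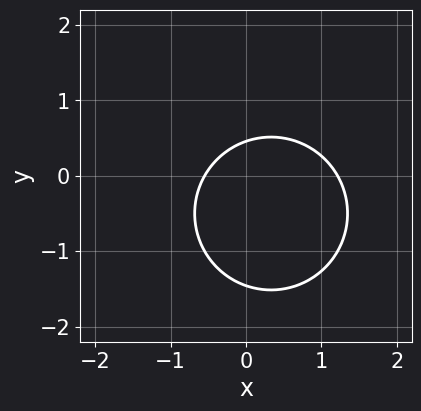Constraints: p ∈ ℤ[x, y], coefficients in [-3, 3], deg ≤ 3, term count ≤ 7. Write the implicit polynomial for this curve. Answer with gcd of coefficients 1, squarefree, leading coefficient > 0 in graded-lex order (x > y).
1. The degree is 2 — a generic line meets the curve in up to 2 points.
2. Matching integer coefficients to the picture gives p.

3*x^2 + 3*y^2 - 2*x + 3*y - 2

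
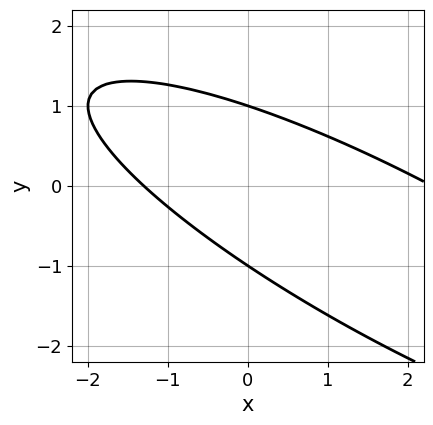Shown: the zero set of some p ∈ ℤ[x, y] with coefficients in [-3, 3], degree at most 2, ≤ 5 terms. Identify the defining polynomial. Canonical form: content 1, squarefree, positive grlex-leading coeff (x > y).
x^2 + 3*x*y + 3*y^2 - x - 3

1. Degree: a generic line meets the curve in up to 2 points, so deg p = 2.
2. From the visible intercepts: the y-axis gridline crossings are at y ∈ {-1, 1}.
3. Putting this together gives p.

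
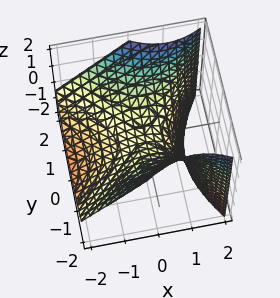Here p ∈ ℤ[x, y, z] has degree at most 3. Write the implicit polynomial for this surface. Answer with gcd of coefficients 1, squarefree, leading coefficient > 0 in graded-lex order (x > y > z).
(a) Degree: the shape is more complex than any degree-1 surface, so deg p = 2.
(b) From the axis intercepts and sections: it crosses the z-axis at the gridline z = 0; it crosses the x-axis at the gridline x = 0; it meets the y-axis at y = 0 (among the integer gridlines).
(c) Assembling these constraints gives the stated polynomial.

x^2 - x*z - y^2 + 2*z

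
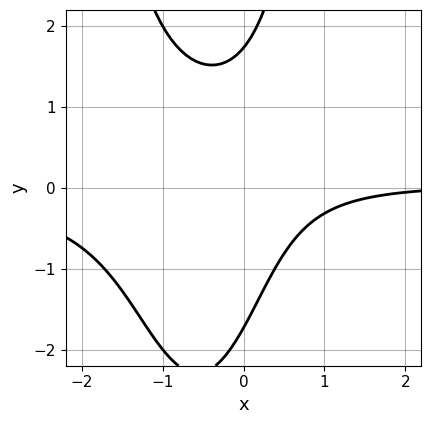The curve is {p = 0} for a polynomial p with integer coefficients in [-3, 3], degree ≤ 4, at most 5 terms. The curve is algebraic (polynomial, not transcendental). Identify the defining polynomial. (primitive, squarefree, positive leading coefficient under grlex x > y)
(a) The degree is 3 — a generic line meets the curve in up to 3 points.
(b) Observable constraints: no x-intercept at any integer in the box.
(c) Assembling these constraints gives the stated polynomial.

3*x^2*y + 3*x*y - y^2 - x + 3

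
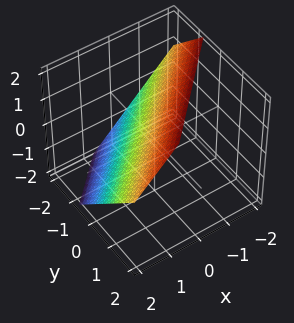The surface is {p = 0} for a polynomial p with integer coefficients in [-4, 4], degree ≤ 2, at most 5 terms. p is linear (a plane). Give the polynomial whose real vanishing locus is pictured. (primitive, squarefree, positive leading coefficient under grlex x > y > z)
3*x - 3*y + 3*z - 2

First, the degree is 1 — the surface is flat (a plane).
Finally, putting this together gives p.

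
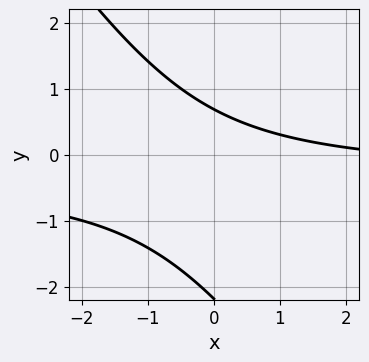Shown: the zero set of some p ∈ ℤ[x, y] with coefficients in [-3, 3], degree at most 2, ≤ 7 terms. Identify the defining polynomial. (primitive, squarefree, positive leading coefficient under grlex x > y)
Degree: the shape is more complex than any degree-1 curve, so deg p = 2.
Reading off the gridlines: it misses every integer gridline on the x-axis.
Matching integer coefficients to the picture gives p.

3*x*y + 2*y^2 + x + 3*y - 3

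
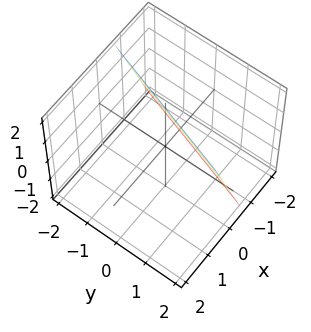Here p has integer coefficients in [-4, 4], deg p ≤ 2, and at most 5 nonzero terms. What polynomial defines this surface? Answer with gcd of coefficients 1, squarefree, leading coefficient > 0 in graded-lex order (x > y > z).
3*x - y - z + 2

First, deg p = 1. Every cross-section is a straight line — this is a plane.
Next, observable constraints: it meets the z-axis at z = 2 (among the integer gridlines); it crosses the y-axis at the gridline y = 2.
Finally, putting this together gives p.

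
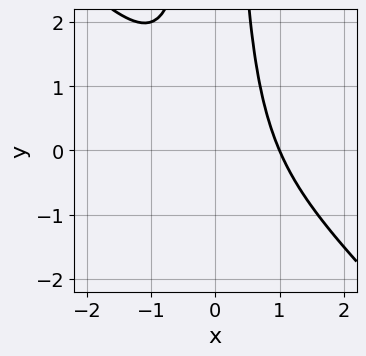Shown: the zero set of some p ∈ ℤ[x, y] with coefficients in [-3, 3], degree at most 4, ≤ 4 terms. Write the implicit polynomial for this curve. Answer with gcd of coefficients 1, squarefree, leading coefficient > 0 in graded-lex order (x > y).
3*x^3 + 3*x^2*y - x^2 - 2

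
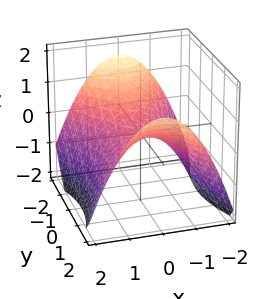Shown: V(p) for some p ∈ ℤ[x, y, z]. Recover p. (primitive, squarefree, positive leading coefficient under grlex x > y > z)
2*x^2 - y^2 + 3*z

First, the degree is 2 — a hyperbolic paraboloid; a quadric.
Next, symmetries: it's symmetric under x → −x, forcing even powers of x; the y ↦ −y reflection is a symmetry, so y appears only in even powers.
Next, reading off the gridlines: it meets the z-axis at z = 0 (among the integer gridlines); one y-axis crossing is at y = 0; it crosses the x-axis at the gridline x = 0.
Finally, assembling these constraints gives the stated polynomial.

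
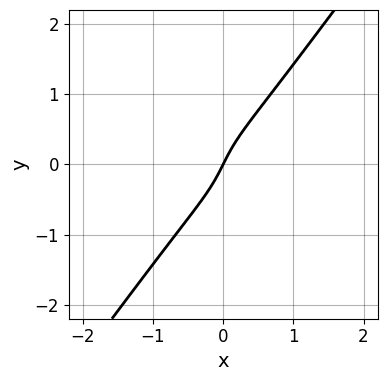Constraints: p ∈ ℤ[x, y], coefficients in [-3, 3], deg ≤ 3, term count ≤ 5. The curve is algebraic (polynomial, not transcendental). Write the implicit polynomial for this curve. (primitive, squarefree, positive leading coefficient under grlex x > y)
First, deg p = 3. No degree-2 curve has this shape.
Then, from the axis intercepts and sections: it crosses the x-axis at the gridline x = 0; it meets the y-axis at y = 0 (among the integer gridlines).
Finally, assembling these constraints gives the stated polynomial.

2*x^3 + 3*x*y^2 - 3*y^3 + 2*x - y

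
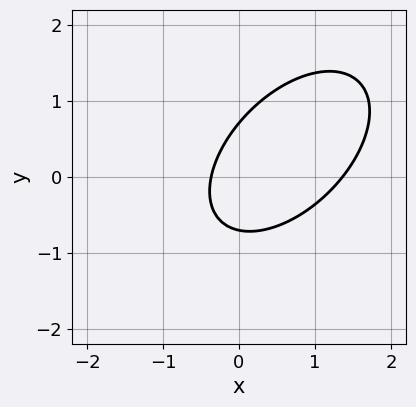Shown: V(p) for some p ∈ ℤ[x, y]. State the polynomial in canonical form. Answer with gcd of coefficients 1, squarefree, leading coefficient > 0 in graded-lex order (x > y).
First, degree: the shape is more complex than any degree-1 curve, so deg p = 2.
Finally, putting this together gives p.

2*x^2 - 2*x*y + 2*y^2 - 2*x - 1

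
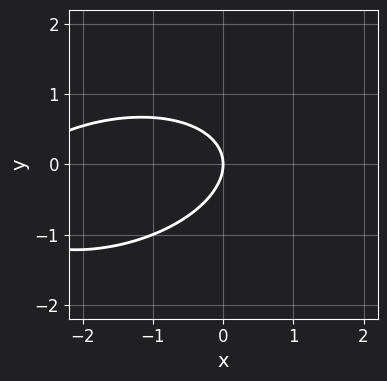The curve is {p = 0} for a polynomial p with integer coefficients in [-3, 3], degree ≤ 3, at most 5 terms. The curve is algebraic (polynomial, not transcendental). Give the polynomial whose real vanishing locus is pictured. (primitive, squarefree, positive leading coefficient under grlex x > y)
1. The degree is 2 — no degree-1 curve has this shape.
2. From the axis intercepts and sections: it crosses the y-axis at the gridline y = 0; it meets the x-axis at x = 0 (among the integer gridlines).
3. Fitting integer coefficients to these (and the overall shape) gives p.

x^2 - x*y + 3*y^2 + 3*x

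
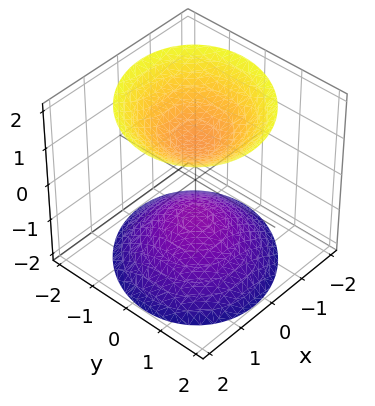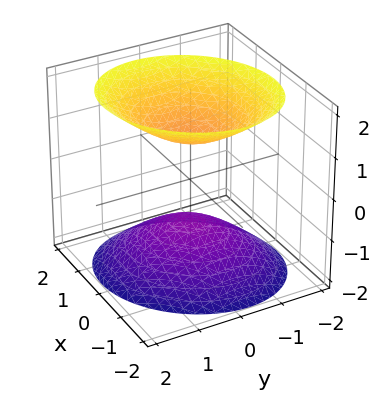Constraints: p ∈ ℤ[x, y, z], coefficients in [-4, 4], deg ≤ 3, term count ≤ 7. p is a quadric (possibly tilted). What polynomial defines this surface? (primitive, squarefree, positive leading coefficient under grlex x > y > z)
3*x^2 - x*y + 3*y^2 - 3*z^2 + 3

1. The picture has 2 separate pieces. Treating them together as one polynomial.
2. Degree: no degree-1 surface has this shape, so deg p = 2.
3. From the visible intercepts: it misses every integer gridline on the y-axis; it misses every integer gridline on the x-axis; the z-axis gridline crossings are at z ∈ {-1, 1}.
4. The integer polynomial consistent with all of this is the stated p.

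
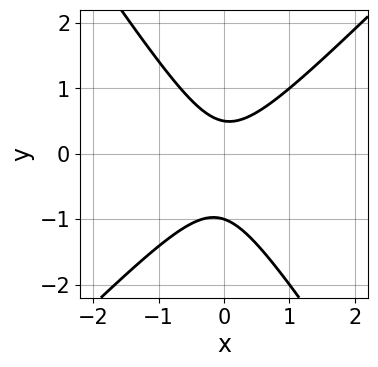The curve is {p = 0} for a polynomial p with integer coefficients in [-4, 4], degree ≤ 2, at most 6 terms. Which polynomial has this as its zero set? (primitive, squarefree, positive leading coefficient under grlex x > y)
3*x^2 - x*y - 2*y^2 - y + 1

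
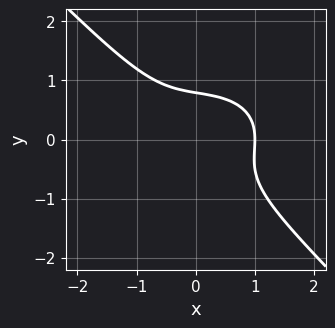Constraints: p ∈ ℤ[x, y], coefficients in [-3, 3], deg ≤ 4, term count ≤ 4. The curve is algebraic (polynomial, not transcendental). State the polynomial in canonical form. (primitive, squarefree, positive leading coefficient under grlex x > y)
x^3 + x*y^2 + 2*y^3 - 1

(a) The degree is 3 — the shape is more complex than any degree-2 curve.
(b) From the axis intercepts and sections: it meets the x-axis at x = 1 (among the integer gridlines).
(c) Matching integer coefficients to the picture gives p.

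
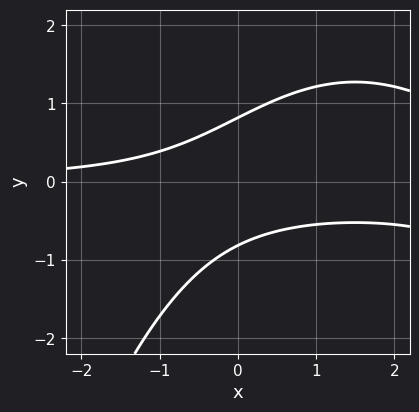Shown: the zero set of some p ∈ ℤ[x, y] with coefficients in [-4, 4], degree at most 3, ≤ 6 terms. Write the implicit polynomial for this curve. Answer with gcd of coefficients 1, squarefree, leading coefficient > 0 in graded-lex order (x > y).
x^2*y - 3*x*y + 3*y^2 - 2

1. Degree: no degree-2 curve has this shape, so deg p = 3.
2. Checking where it meets the axes: the curve avoids every integer x-axis point in the box.
3. These observations pin down the coefficients.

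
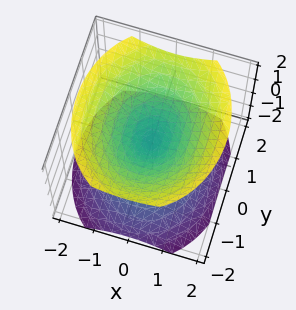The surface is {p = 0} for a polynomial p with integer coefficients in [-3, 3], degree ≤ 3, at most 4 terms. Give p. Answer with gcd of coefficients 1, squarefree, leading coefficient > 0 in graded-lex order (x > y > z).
(a) I count 2 distinct pieces. Treating them together as one polynomial.
(b) Degree: a double cone through the origin; a quadric, so deg p = 2.
(c) Symmetries: it's symmetric under x → −x, forcing even powers of x; mirror symmetry y ↦ −y ⇒ only even powers of y; mirror symmetry z ↦ −z ⇒ only even powers of z.
(d) Observable constraints: it crosses the y-axis at the gridline y = 0; it meets the x-axis at x = 0 (among the integer gridlines); one z-axis crossing is at z = 0.
(e) These observations pin down the coefficients.

3*x^2 + 2*y^2 - 3*z^2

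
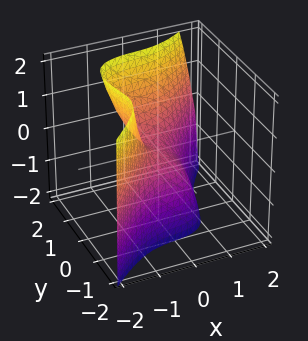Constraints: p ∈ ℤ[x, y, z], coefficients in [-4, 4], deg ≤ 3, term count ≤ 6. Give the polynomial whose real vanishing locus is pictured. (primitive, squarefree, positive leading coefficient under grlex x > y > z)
2*x^3 - 2*y^3 + y*z + x + 2*z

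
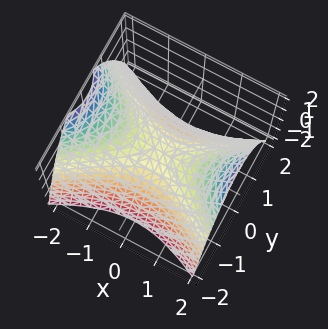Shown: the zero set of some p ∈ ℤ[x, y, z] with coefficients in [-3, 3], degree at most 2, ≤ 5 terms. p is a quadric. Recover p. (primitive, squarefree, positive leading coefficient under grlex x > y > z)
x^2 - 2*y^2 - 2*z

1. Degree: a saddle surface; a quadric, so deg p = 2.
2. Symmetries: the y ↦ −y reflection is a symmetry, so y appears only in even powers; the x ↦ −x reflection is a symmetry, so x appears only in even powers.
3. Reading off the gridlines: it meets the z-axis at z = 0 (among the integer gridlines); it meets the x-axis at x = 0 (among the integer gridlines).
4. Assembling these constraints gives the stated polynomial.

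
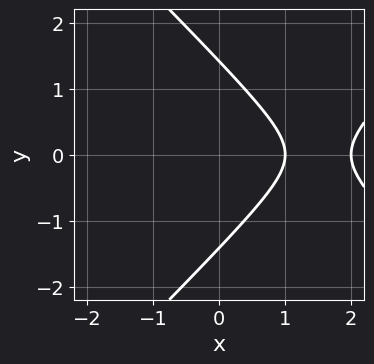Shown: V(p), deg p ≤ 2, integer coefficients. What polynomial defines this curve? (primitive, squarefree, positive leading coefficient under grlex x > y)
(a) The degree is 2 — the shape is more complex than any degree-1 curve.
(b) Symmetries: it's symmetric under y → −y, forcing even powers of y.
(c) From the axis intercepts and sections: the x-axis gridline crossings are at x ∈ {1, 2}.
(d) Fitting integer coefficients to these (and the overall shape) gives p.

x^2 - y^2 - 3*x + 2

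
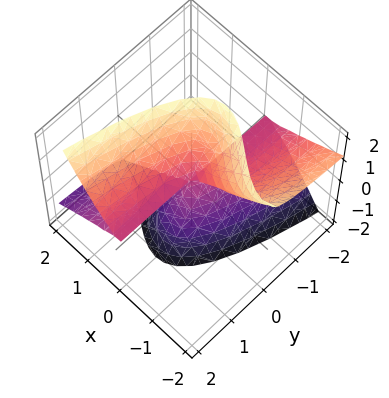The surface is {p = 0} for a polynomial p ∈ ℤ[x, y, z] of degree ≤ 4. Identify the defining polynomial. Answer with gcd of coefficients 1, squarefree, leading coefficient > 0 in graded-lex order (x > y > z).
First, degree: a generic line meets the surface in up to 3 points, so deg p = 3.
Next, observable constraints: every point of the y-axis in the box is on the surface; one z-axis crossing is at z = 0; it crosses the x-axis at the gridline x = 0.
Finally, these observations pin down the coefficients.

2*x^3 + 3*x^2*z - 2*y*z^2 - z^3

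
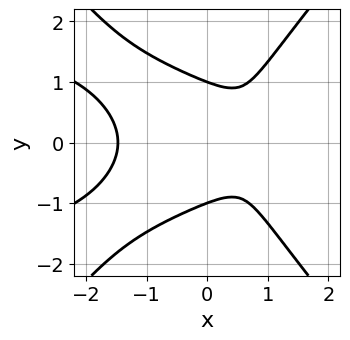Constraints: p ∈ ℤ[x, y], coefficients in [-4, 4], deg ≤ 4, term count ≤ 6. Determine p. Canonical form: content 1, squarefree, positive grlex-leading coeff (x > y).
3*x^2*y^2 - 2*y^4 + 2*x^3 - 3*x + 2

deg p = 4.
Symmetries: the y ↦ −y reflection is a symmetry, so y appears only in even powers.
Checking where it meets the axes: the y-axis gridline crossings are at y ∈ {-1, 1}.
The integer polynomial consistent with all of this is the stated p.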